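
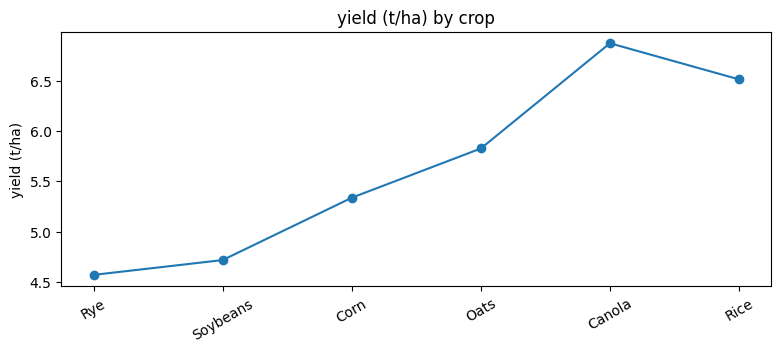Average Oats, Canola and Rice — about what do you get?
(5.8 + 6.8 + 6.6) / 3 ≈ 6.4.

≈ 6.4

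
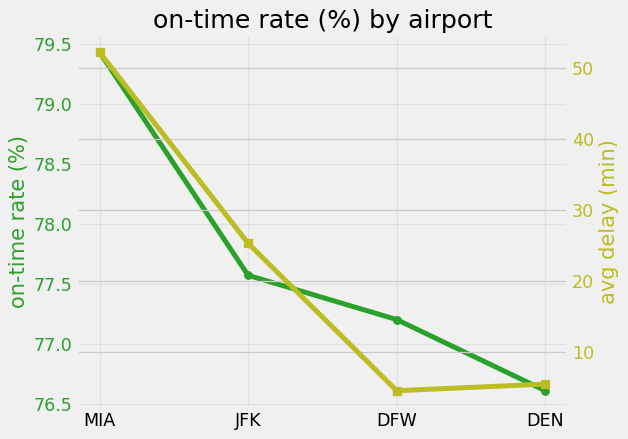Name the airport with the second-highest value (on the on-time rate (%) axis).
JFK

Top 3 (on the on-time rate (%) axis): MIA ≈ 79.5, JFK ≈ 77.5, DFW ≈ 77.0.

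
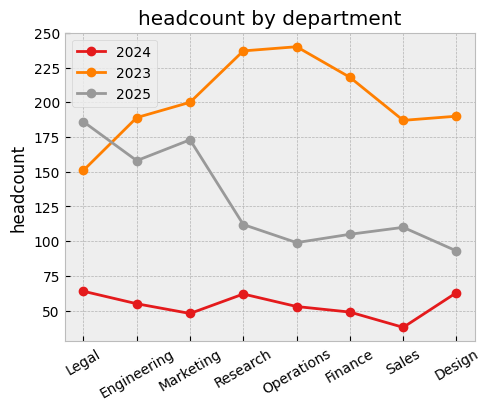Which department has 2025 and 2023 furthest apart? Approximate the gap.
Operations, ≈ 140

Operations: 2025 ≈ 100, 2023 ≈ 240 → gap ≈ 140. Next-largest (Research) is only ≈ 120.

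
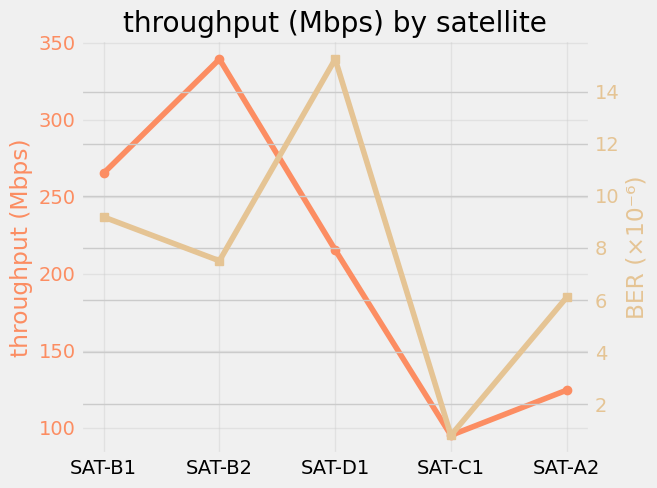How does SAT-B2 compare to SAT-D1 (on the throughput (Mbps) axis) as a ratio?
SAT-B2 ≈ 350, SAT-D1 ≈ 225; 350/225 ≈ 1.56.

≈ 1.56×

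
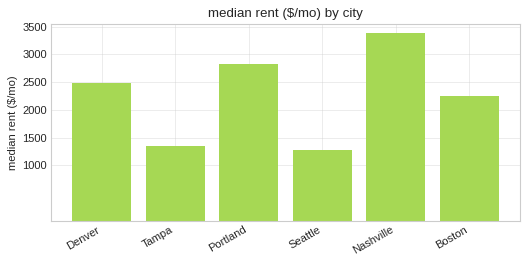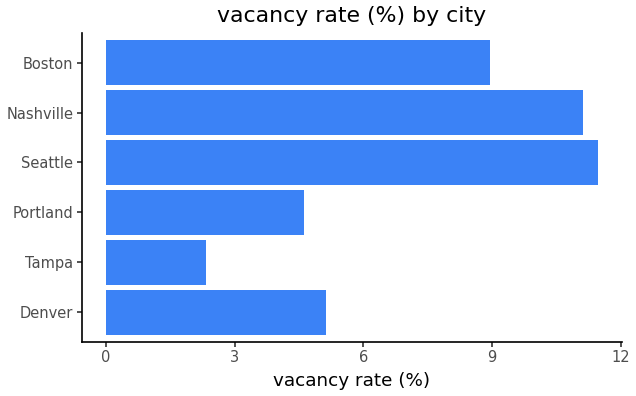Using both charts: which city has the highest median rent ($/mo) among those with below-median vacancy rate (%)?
Chart 2 median vacancy rate (%) ≈ 8; below-median cities: Denver, Tampa, Portland. Among those, Portland has the highest median rent ($/mo) (≈ 3000).

Portland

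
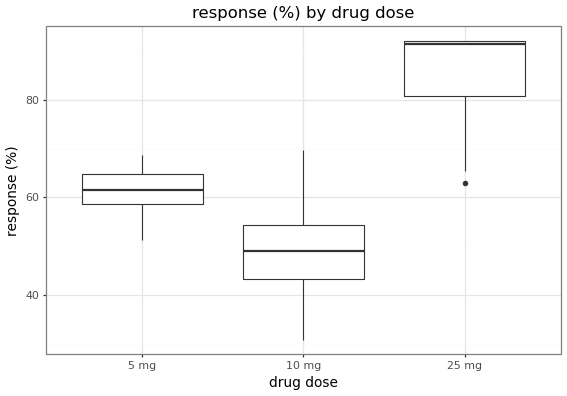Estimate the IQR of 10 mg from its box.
≈ 10

Q3 ≈ 55, Q1 ≈ 45; IQR ≈ 10.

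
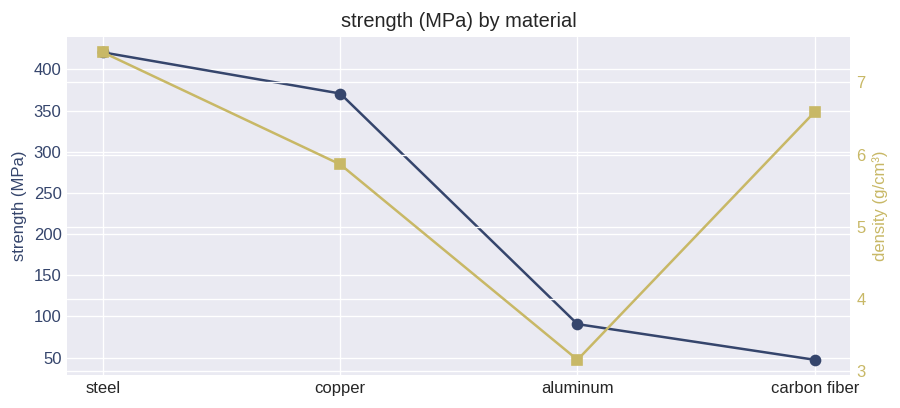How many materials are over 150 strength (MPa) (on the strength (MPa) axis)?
2

Above 150: steel, copper.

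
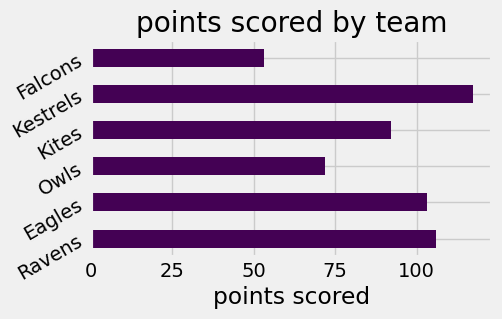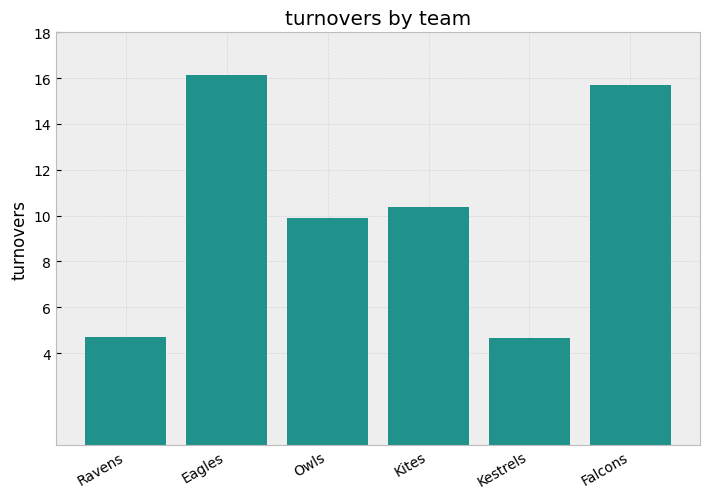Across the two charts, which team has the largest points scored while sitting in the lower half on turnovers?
Chart 2 median turnovers ≈ 10; below-median teams: Ravens, Owls, Kestrels. Among those, Kestrels has the highest points scored (≈ 120).

Kestrels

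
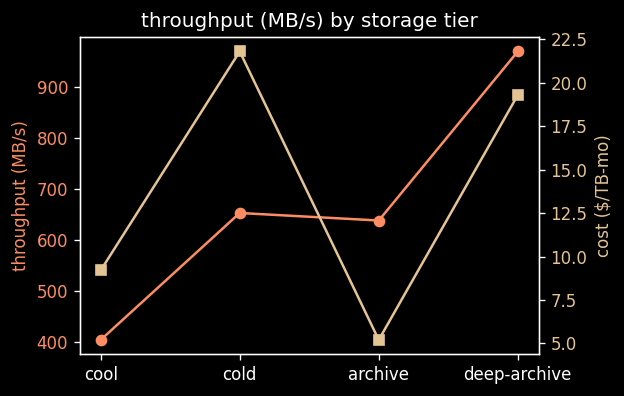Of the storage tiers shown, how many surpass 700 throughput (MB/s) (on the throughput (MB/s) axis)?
Above 700: deep-archive.

1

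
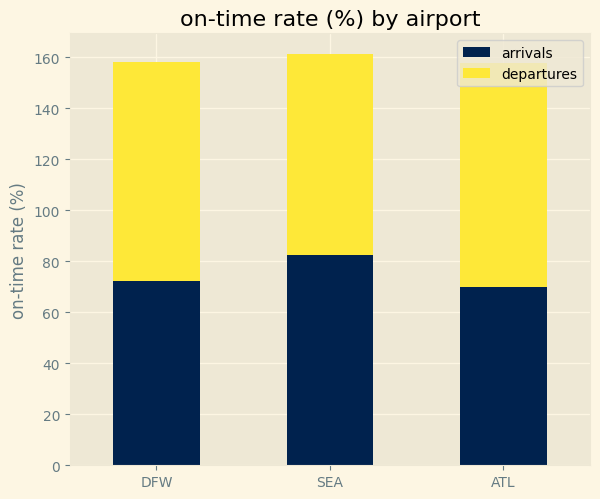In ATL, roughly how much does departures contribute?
≈ 100

departures top ≈ 160, bottom ≈ 60; segment ≈ 100.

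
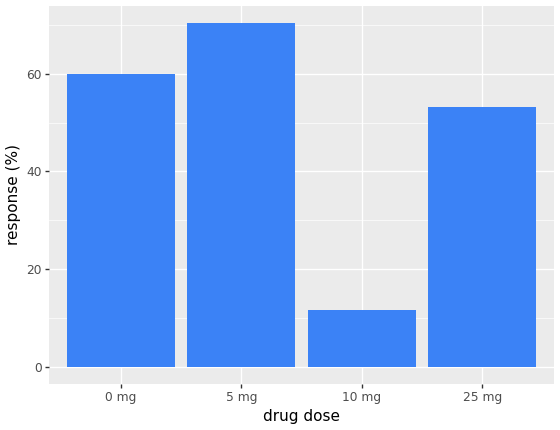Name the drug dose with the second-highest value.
0 mg

Top 3: 5 mg ≈ 70, 0 mg ≈ 60, 25 mg ≈ 50.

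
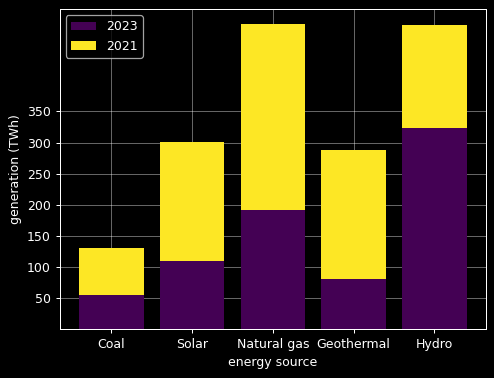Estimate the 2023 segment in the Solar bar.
≈ 100

2023 top ≈ 100, bottom ≈ 0; segment ≈ 100.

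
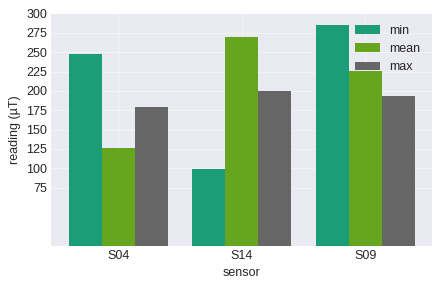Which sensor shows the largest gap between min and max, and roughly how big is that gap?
S14: min ≈ 100, max ≈ 200 → gap ≈ 100. Next-largest (S09) is only ≈ 75.

S14, ≈ 100 µT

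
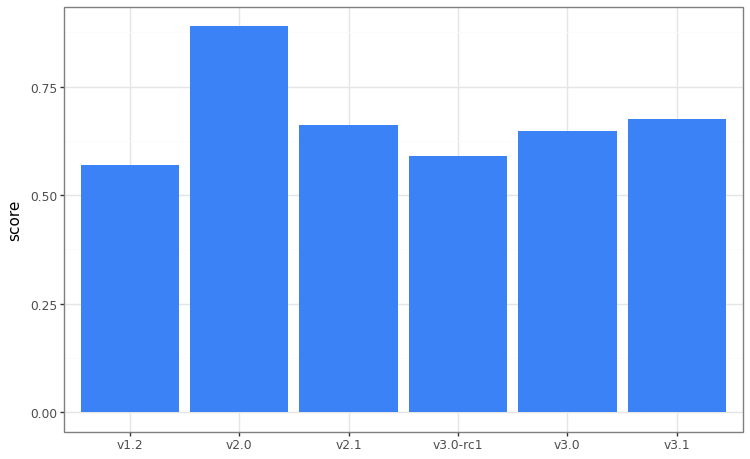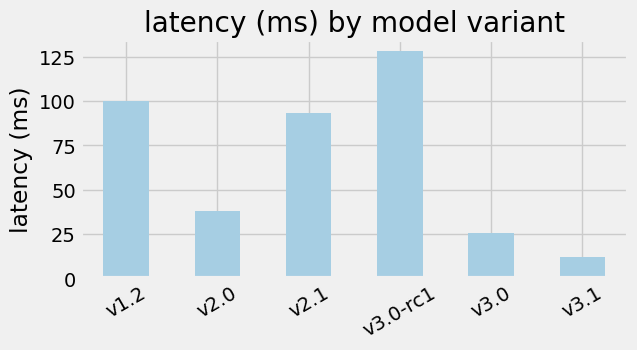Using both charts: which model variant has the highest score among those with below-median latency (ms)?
v2.0

Chart 2 median latency (ms) ≈ 60; below-median model variants: v2.0, v3.0, v3.1. Among those, v2.0 has the highest score (≈ 0.9).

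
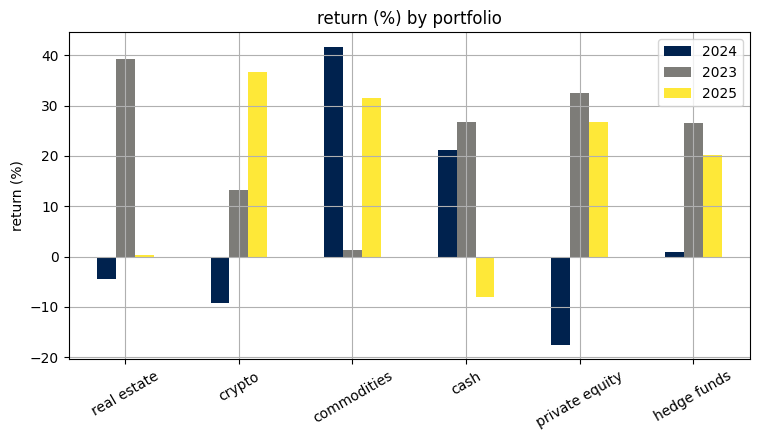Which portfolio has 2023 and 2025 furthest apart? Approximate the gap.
real estate, ≈ 40 %

real estate: 2023 ≈ 40, 2025 ≈ 0 → gap ≈ 40. Next-largest (cash) is only ≈ 35.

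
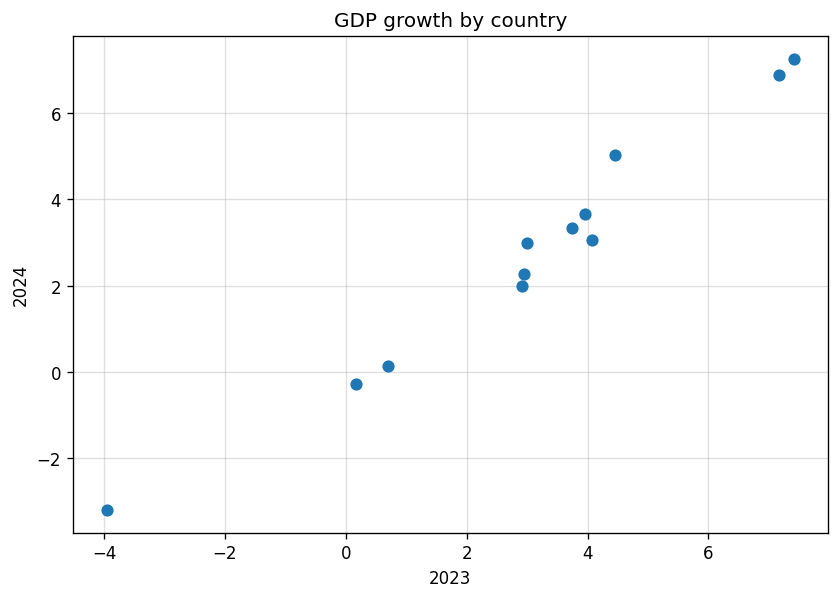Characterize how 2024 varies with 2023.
positive, strong

Points are positively correlated; strong (|r| ≈ 1.0).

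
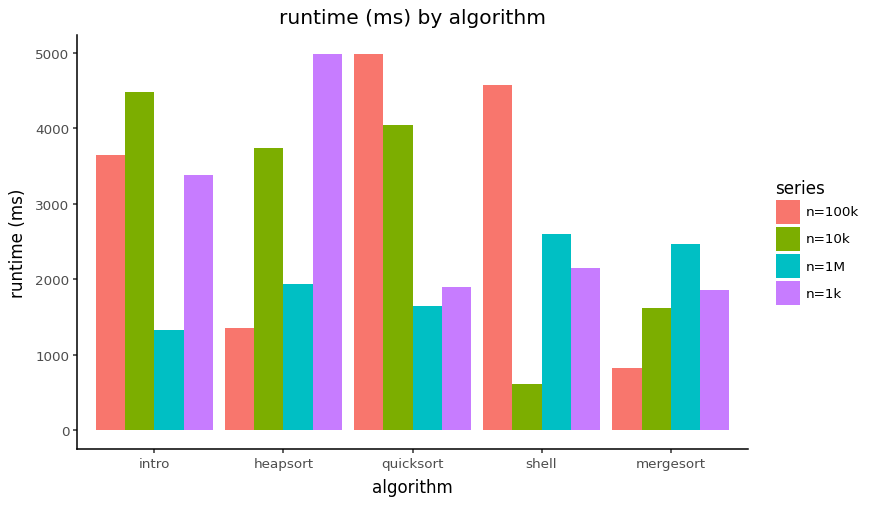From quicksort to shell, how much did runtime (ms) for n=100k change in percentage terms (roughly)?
≈ -10%

quicksort ≈ 5000, shell ≈ 4500; (4500 − 5000) / 5000 ≈ -10%.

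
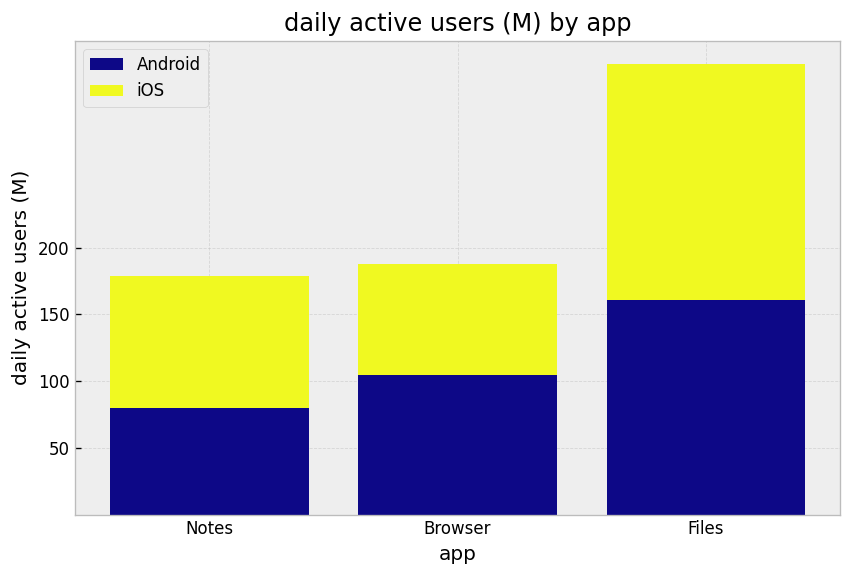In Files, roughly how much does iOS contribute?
iOS top ≈ 350, bottom ≈ 150; segment ≈ 200.

≈ 200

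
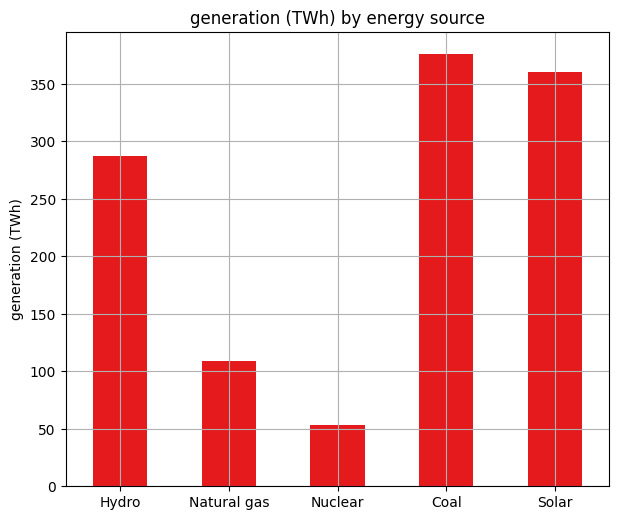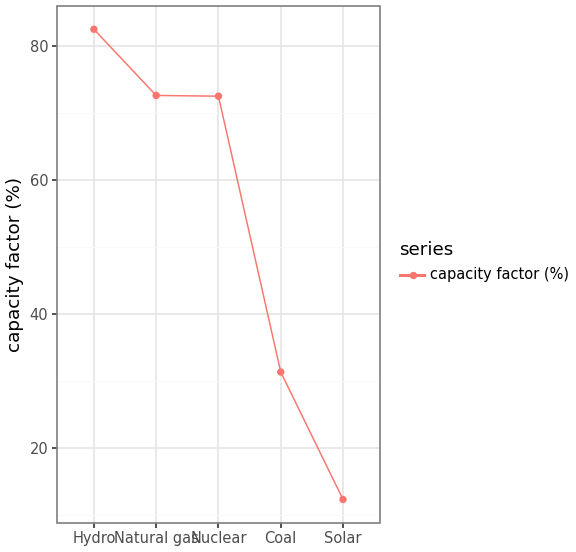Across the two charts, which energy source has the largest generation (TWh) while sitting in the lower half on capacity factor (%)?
Chart 2 median capacity factor (%) ≈ 70; below-median energy sources: Coal, Solar. Among those, Coal has the highest generation (TWh) (≈ 400).

Coal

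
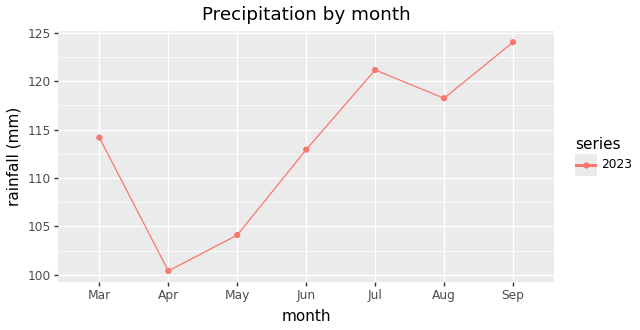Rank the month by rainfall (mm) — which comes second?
Top 3: Sep ≈ 124, Jul ≈ 122, Aug ≈ 118.

Jul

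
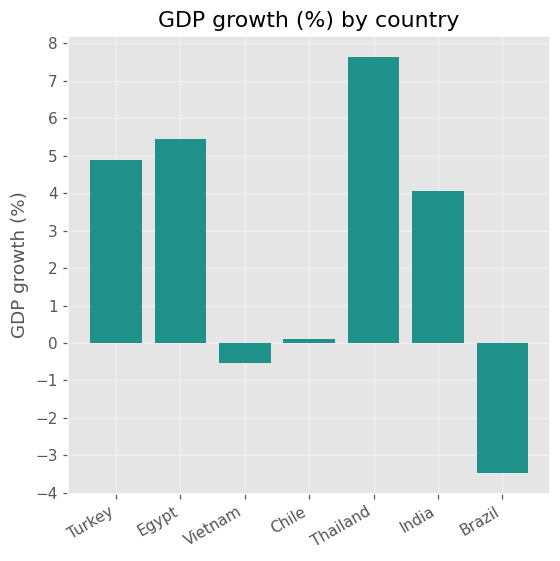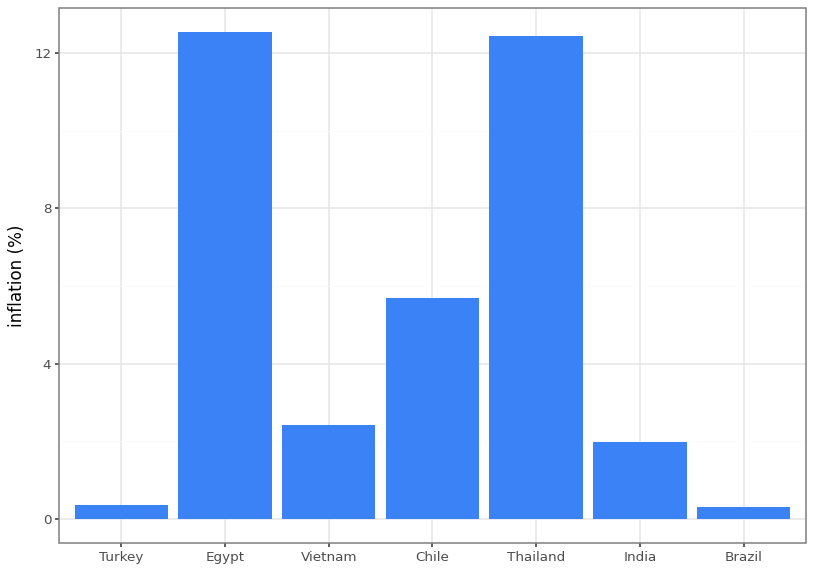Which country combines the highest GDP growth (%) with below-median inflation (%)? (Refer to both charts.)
Turkey

Chart 2 median inflation (%) ≈ 2; below-median countries: Turkey, India, Brazil. Among those, Turkey has the highest GDP growth (%) (≈ 5).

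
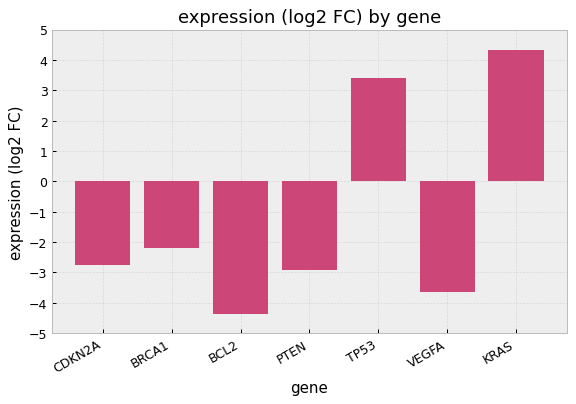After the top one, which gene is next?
Top 3: KRAS ≈ 4, TP53 ≈ 3, BRCA1 ≈ -2.

TP53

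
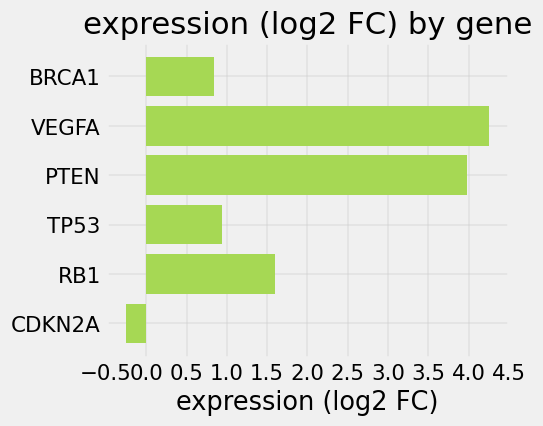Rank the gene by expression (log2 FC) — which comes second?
PTEN

Top 3: VEGFA ≈ 4.5, PTEN ≈ 4.0, RB1 ≈ 1.5.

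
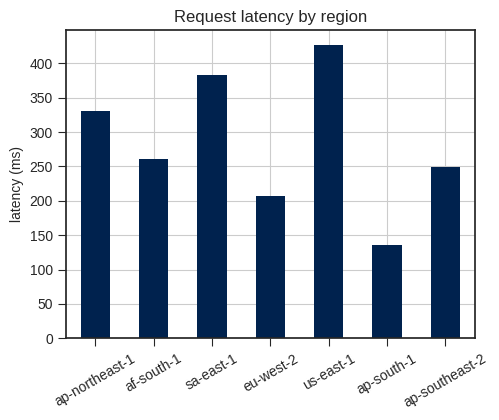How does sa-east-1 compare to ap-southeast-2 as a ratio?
≈ 1.6×

sa-east-1 ≈ 400, ap-southeast-2 ≈ 250; 400/250 ≈ 1.6.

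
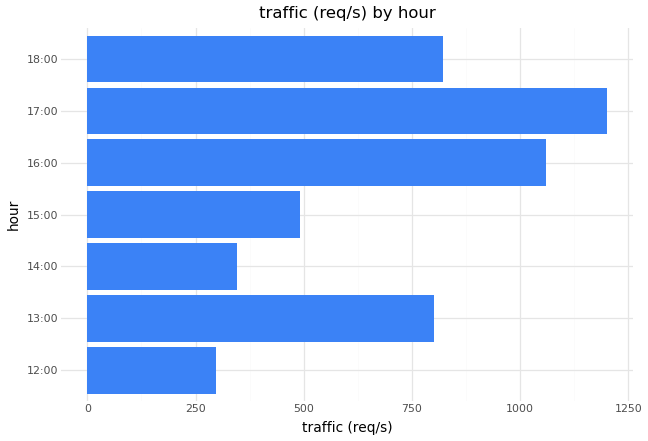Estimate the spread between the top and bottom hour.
≈ 1000

Max 17:00 ≈ 1200, min 12:00 ≈ 200; range ≈ 1000.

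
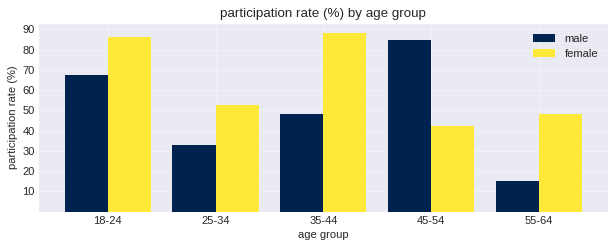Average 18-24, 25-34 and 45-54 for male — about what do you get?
(70 + 30 + 80) / 3 ≈ 60.

≈ 60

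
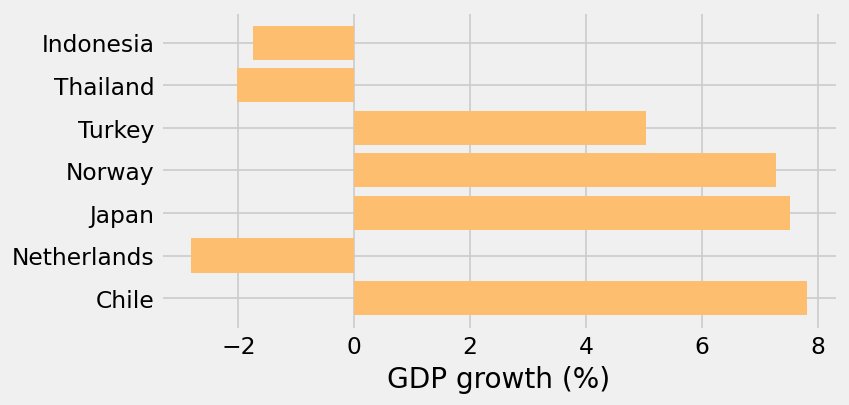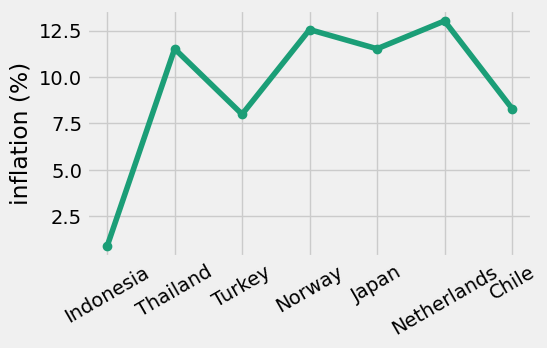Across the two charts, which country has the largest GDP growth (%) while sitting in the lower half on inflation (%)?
Chart 2 median inflation (%) ≈ 12; below-median countries: Indonesia, Turkey, Chile. Among those, Chile has the highest GDP growth (%) (≈ 8).

Chile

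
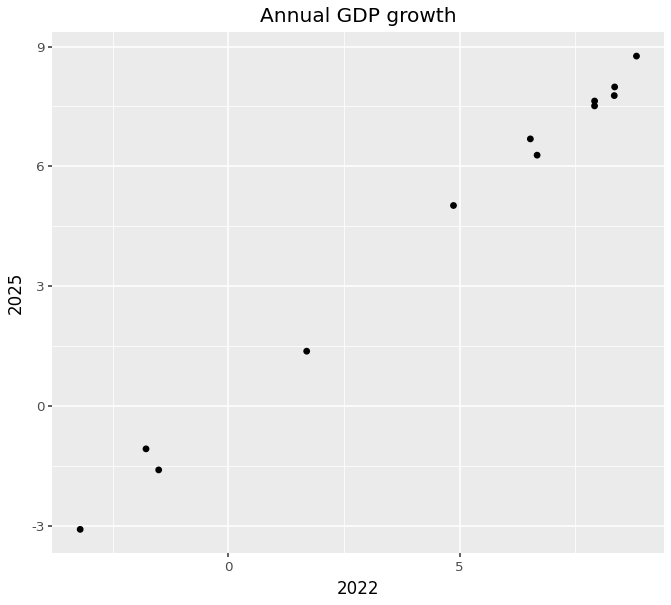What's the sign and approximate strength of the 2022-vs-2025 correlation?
positive, strong

Points are positively correlated; strong (|r| ≈ 1.0).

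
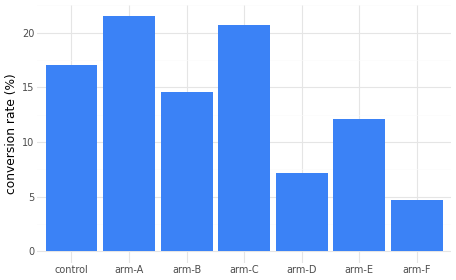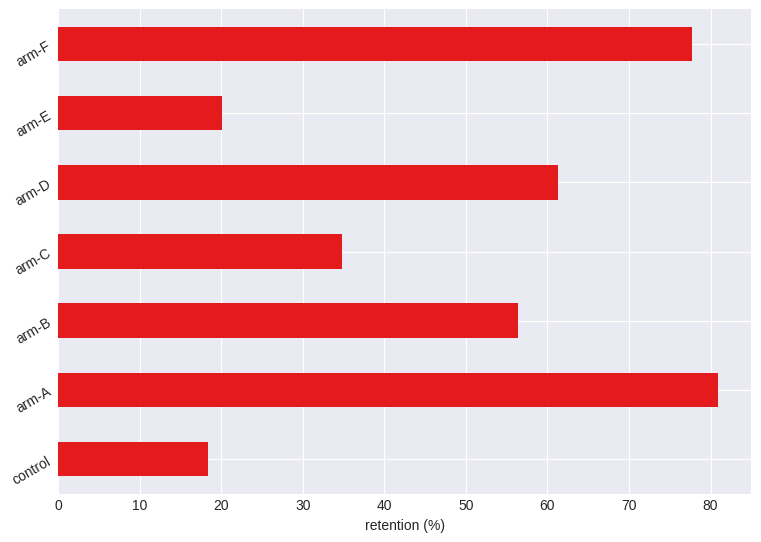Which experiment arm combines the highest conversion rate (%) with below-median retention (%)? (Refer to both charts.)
Chart 2 median retention (%) ≈ 60; below-median experiment arms: control, arm-C, arm-E. Among those, arm-C has the highest conversion rate (%) (≈ 20).

arm-C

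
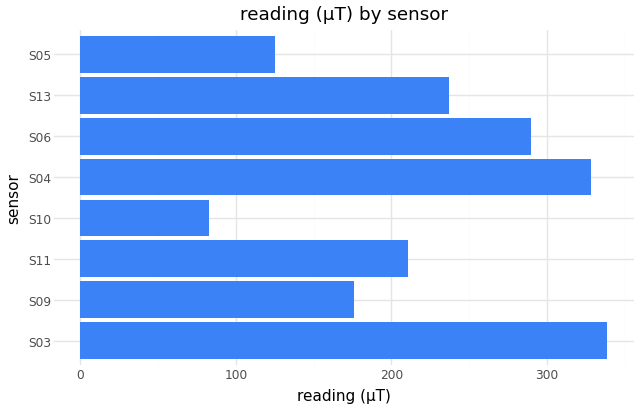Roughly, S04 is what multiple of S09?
≈ 1.75×

S04 ≈ 350, S09 ≈ 200; 350/200 ≈ 1.75.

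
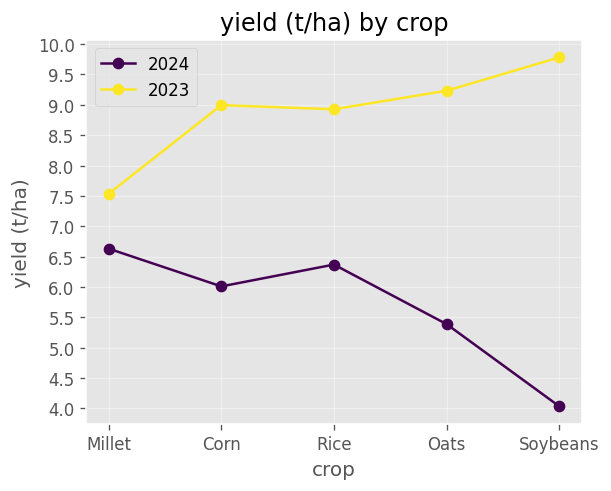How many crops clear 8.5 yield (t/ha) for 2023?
4

Above 8.5: Corn, Rice, Oats, Soybeans.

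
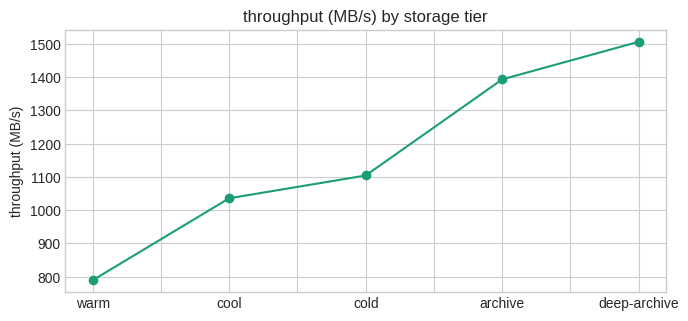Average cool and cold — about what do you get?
(1000 + 1100) / 2 ≈ 1050.

≈ 1050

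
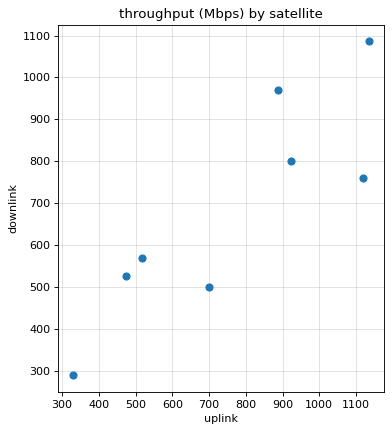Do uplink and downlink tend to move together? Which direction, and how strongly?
positive, strong

Points are positively correlated; strong (|r| ≈ 0.9).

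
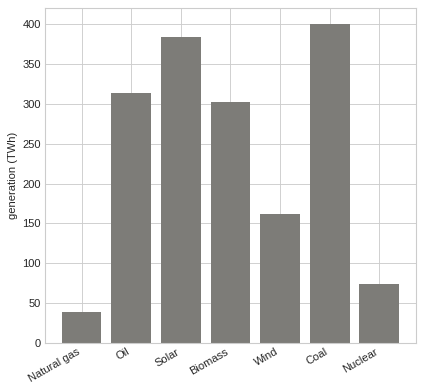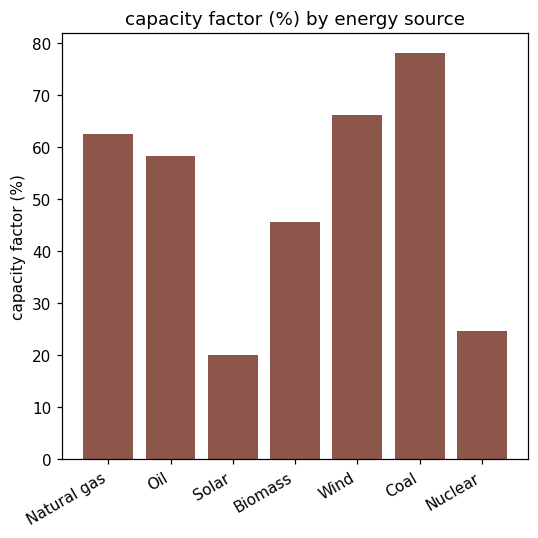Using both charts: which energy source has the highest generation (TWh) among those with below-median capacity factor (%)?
Solar

Chart 2 median capacity factor (%) ≈ 60; below-median energy sources: Solar, Biomass, Nuclear. Among those, Solar has the highest generation (TWh) (≈ 400).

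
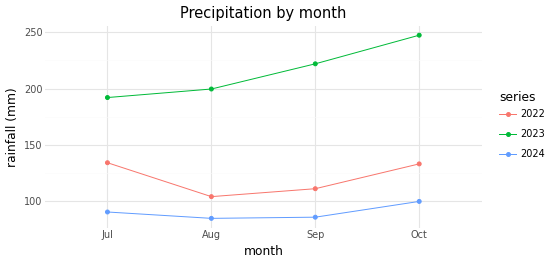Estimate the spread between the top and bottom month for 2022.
Max Jul ≈ 140, min Aug ≈ 100; range ≈ 40.

≈ 40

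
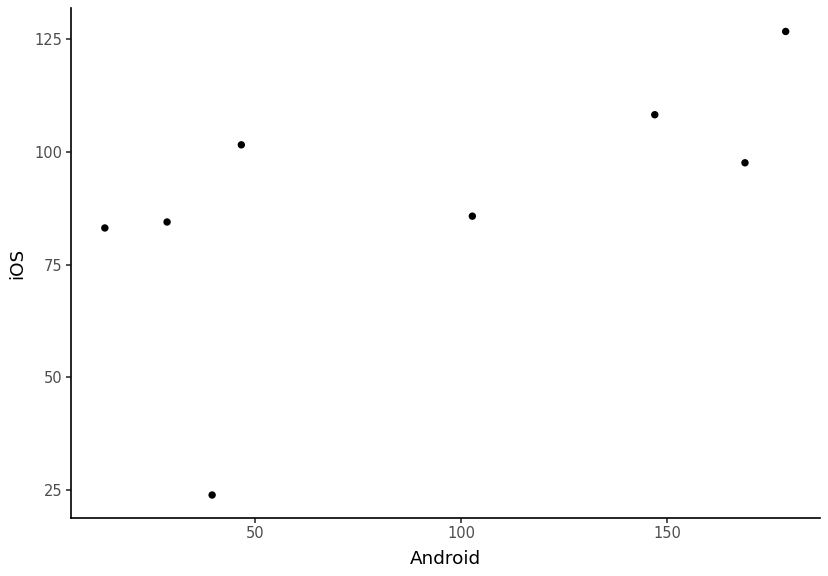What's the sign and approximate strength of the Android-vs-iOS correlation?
positive, moderate

Points are positively correlated; moderate (|r| ≈ 0.6).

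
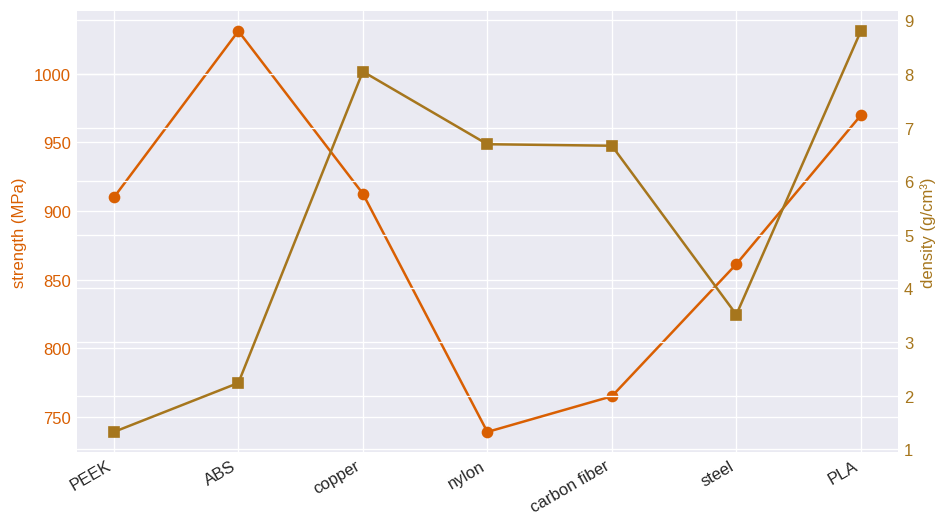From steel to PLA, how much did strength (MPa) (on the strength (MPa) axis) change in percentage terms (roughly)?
steel ≈ 850, PLA ≈ 975; (975 − 850) / 850 ≈ +14.7%.

≈ +14.7%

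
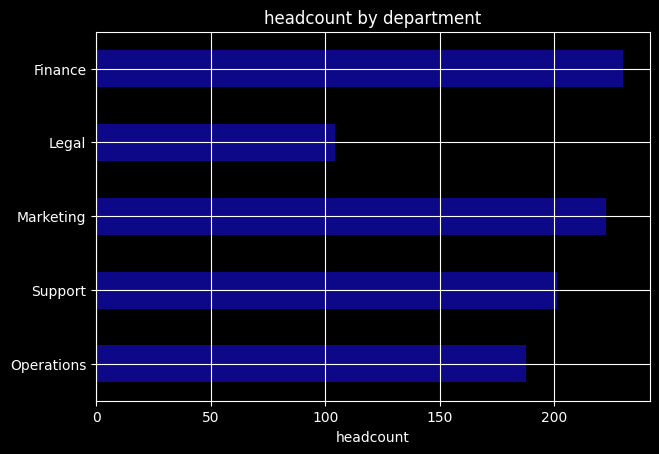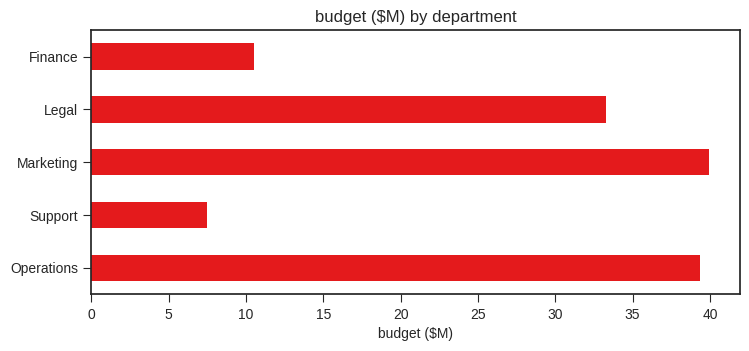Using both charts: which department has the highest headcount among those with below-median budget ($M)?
Chart 2 median budget ($M) ≈ 35; below-median departments: Support, Finance. Among those, Finance has the highest headcount (≈ 225).

Finance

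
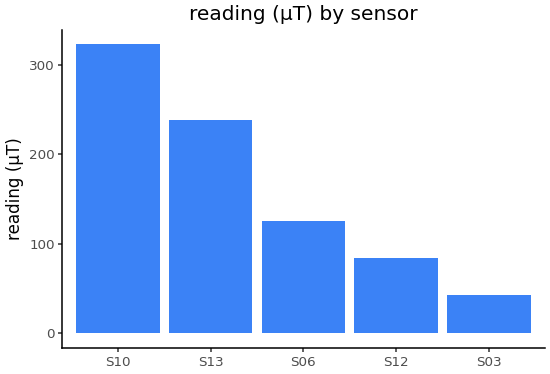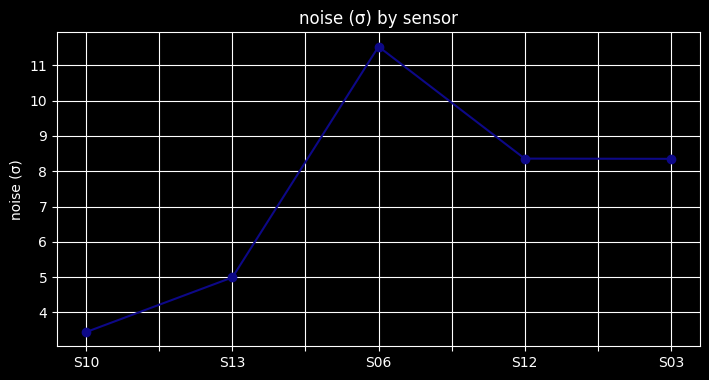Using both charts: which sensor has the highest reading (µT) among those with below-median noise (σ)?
S10

Chart 2 median noise (σ) ≈ 8; below-median sensors: S10, S13. Among those, S10 has the highest reading (µT) (≈ 300).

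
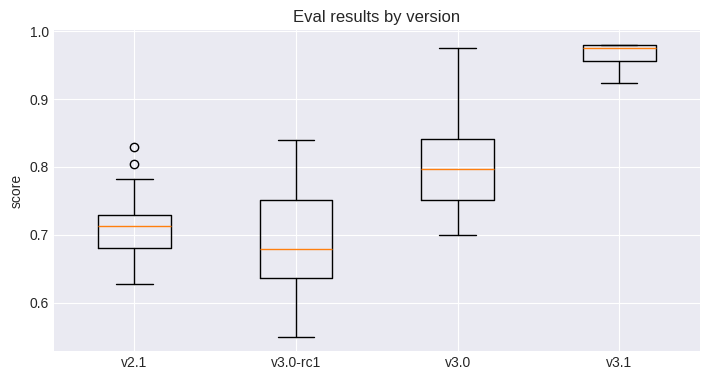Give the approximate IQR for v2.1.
Q3 ≈ 0.75, Q1 ≈ 0.70; IQR ≈ 0.05.

≈ 0.05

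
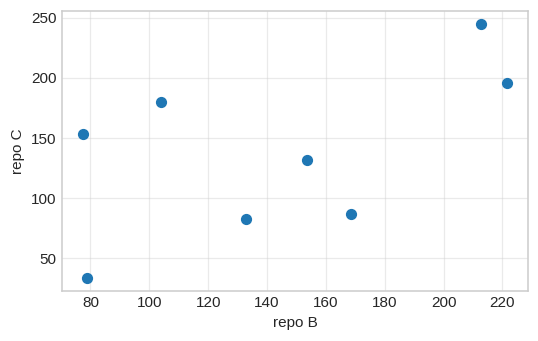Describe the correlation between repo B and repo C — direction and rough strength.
Points are positively correlated; moderate (|r| ≈ 0.6).

positive, moderate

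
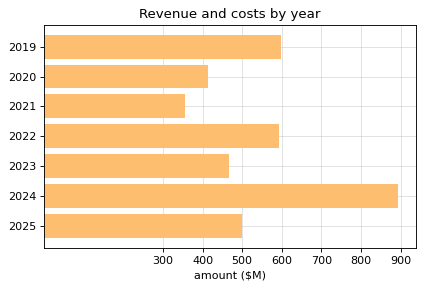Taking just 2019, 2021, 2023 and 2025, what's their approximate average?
≈ 500

(600 + 400 + 500 + 500) / 4 ≈ 500.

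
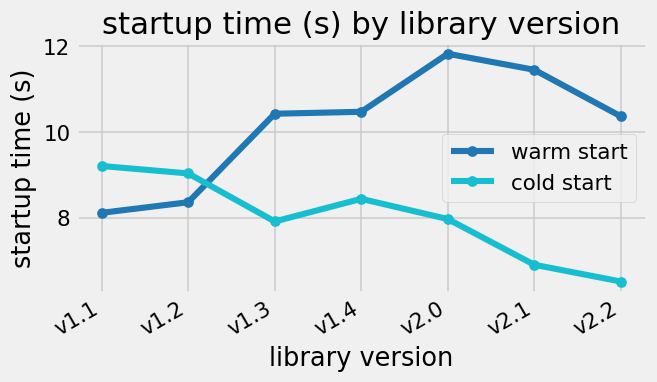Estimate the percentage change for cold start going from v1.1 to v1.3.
≈ -11.1%

v1.1 ≈ 9.0, v1.3 ≈ 8.0; (8.0 − 9.0) / 9.0 ≈ -11.1%.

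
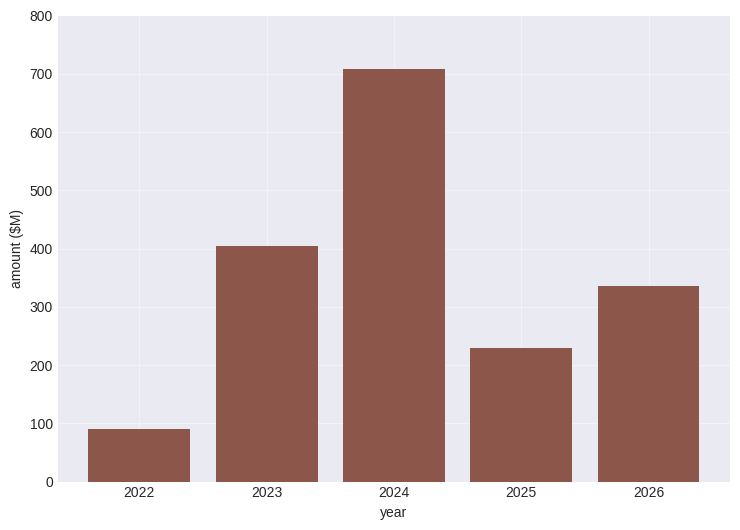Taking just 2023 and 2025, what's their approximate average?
≈ 300

(400 + 200) / 2 ≈ 300.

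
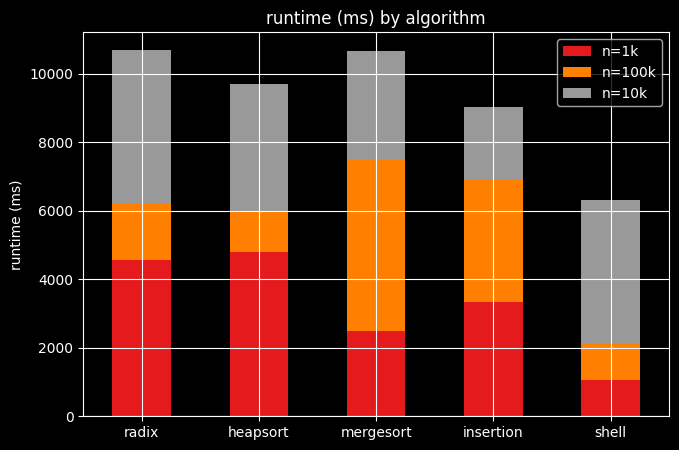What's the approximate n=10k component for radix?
n=10k top ≈ 11000, bottom ≈ 6000; segment ≈ 5000.

≈ 5000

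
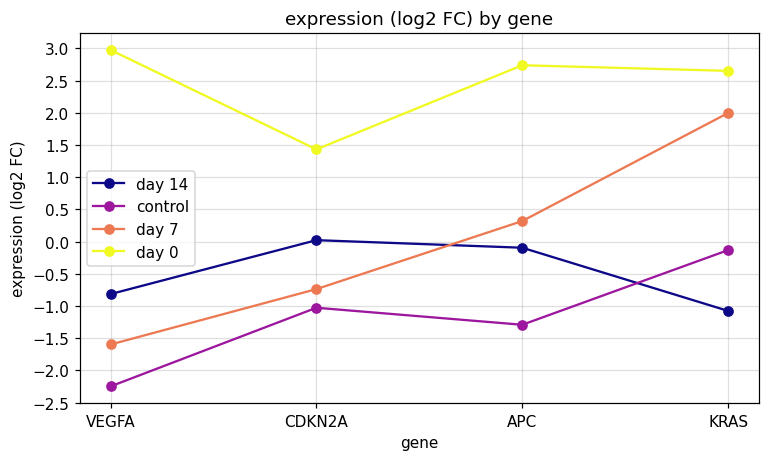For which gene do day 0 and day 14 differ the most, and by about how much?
VEGFA: day 0 ≈ 3.0, day 14 ≈ -1.0 → gap ≈ 4.0. Next-largest (KRAS) is only ≈ 3.5.

VEGFA, ≈ 4.0 log2 FC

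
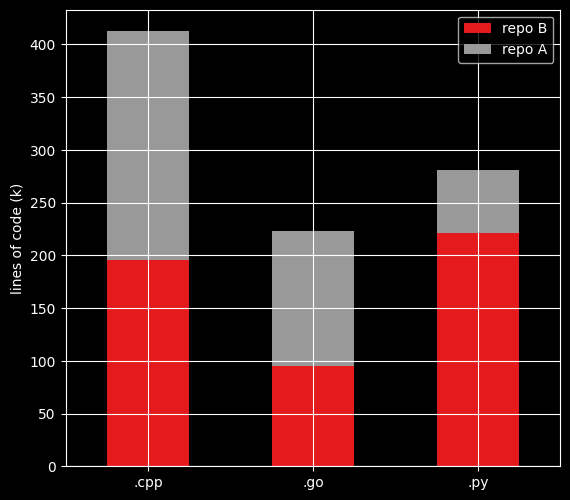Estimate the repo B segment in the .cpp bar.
≈ 200

repo B top ≈ 200, bottom ≈ 0; segment ≈ 200.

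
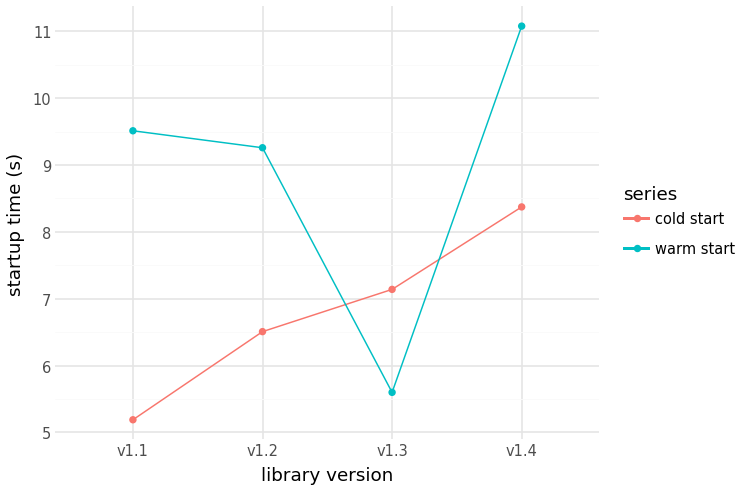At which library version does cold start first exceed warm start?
v1.2: cold start ≈ 6.5 vs warm start ≈ 9.5 (not yet); v1.3: cold start ≈ 7.0 vs warm start ≈ 5.5 (first crossover).

v1.3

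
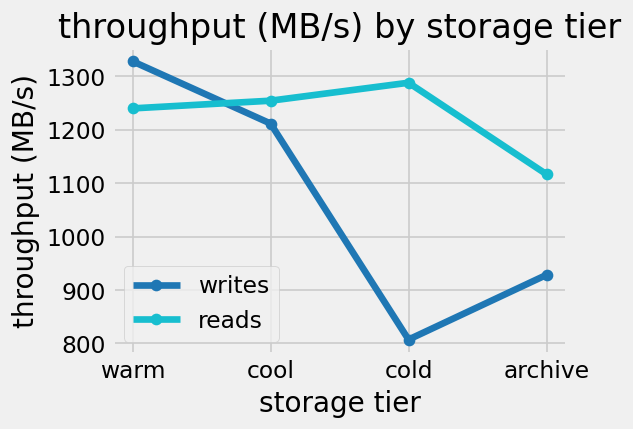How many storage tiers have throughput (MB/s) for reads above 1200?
Above 1200: warm, cool, cold.

3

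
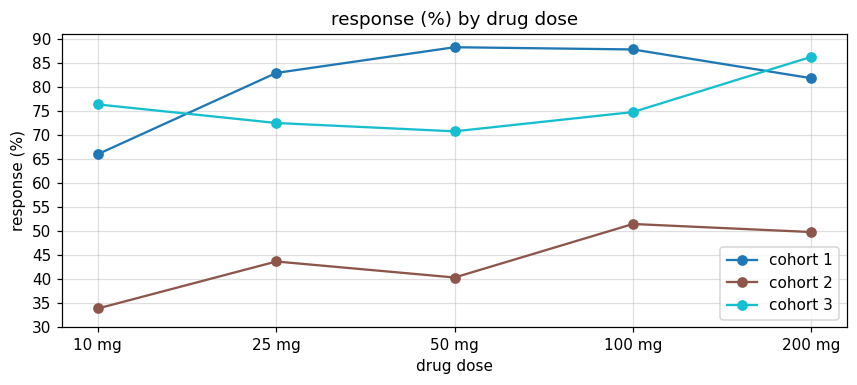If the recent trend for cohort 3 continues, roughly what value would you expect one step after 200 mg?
≈ 92.5

Last three: 70, 75, 85 → slope ≈ 7.5/step → next ≈ 92.5.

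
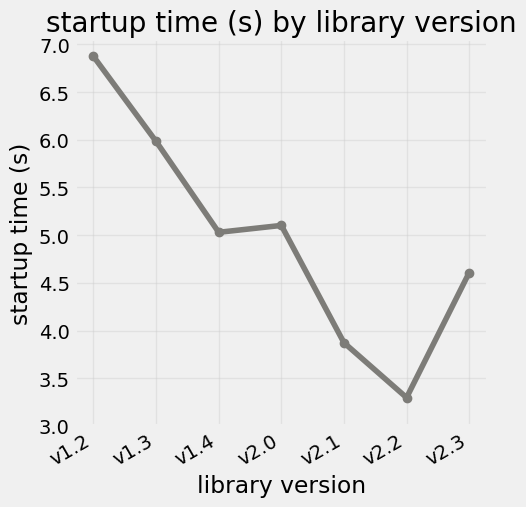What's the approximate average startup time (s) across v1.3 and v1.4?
≈ 5.5

(6.0 + 5.0) / 2 ≈ 5.5.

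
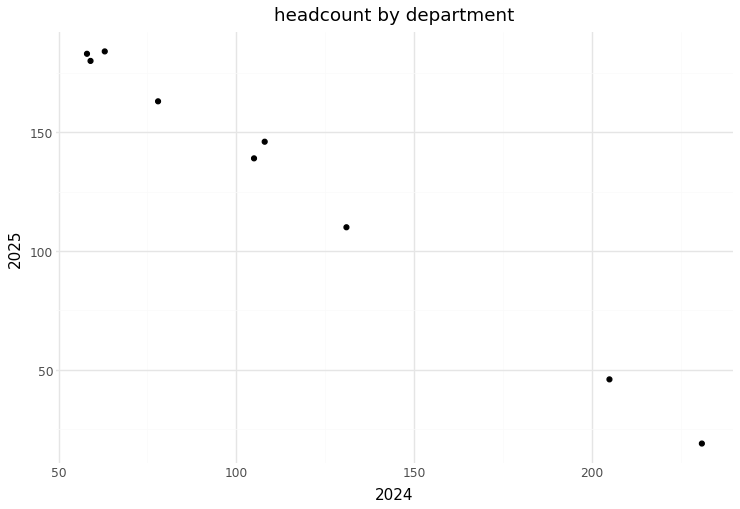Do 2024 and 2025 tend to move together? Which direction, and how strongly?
Points are negatively correlated; strong (|r| ≈ 1.0).

negative, strong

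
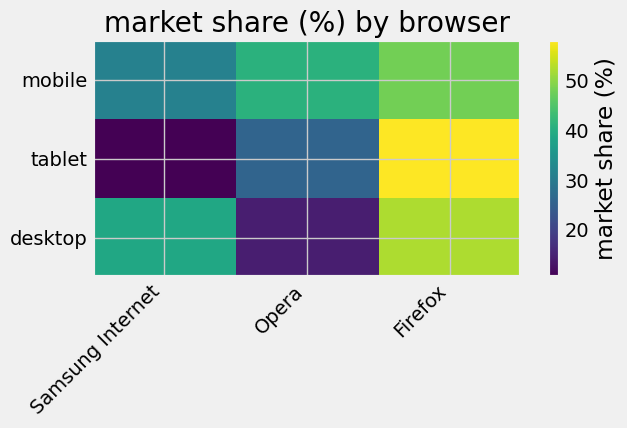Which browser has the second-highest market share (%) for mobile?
Opera

Top 3 for mobile: Firefox ≈ 50, Opera ≈ 40, Samsung Internet ≈ 30.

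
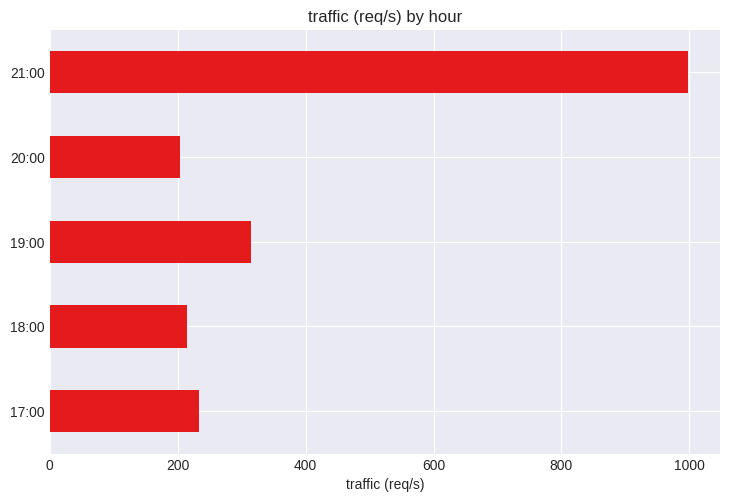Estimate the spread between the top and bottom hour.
≈ 800

Max 21:00 ≈ 1000, min 20:00 ≈ 200; range ≈ 800.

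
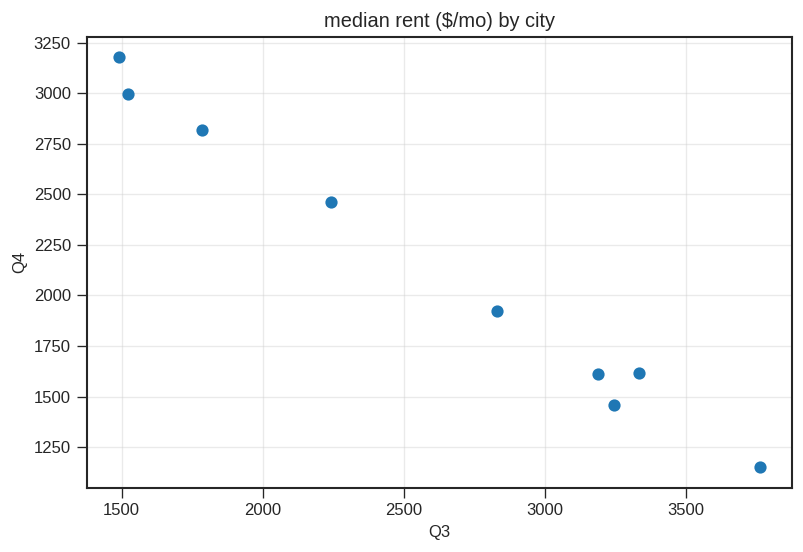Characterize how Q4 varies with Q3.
Points are negatively correlated; strong (|r| ≈ 1.0).

negative, strong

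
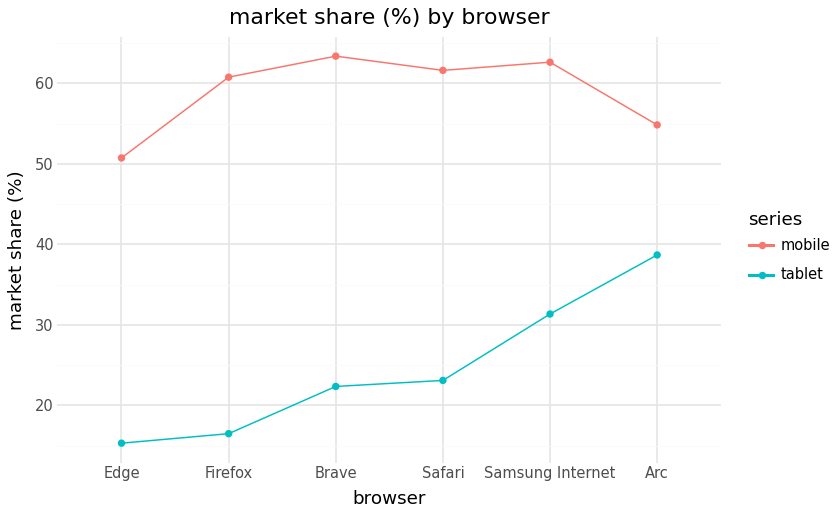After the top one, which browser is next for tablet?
Top 3 for tablet: Arc ≈ 40, Samsung Internet ≈ 30, Safari ≈ 25.

Samsung Internet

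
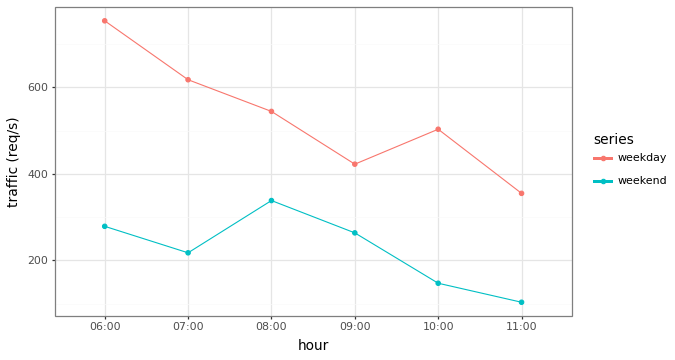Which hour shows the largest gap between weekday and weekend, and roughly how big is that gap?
06:00, ≈ 500 req/s

06:00: weekday ≈ 800, weekend ≈ 300 → gap ≈ 500. Next-largest (07:00) is only ≈ 400.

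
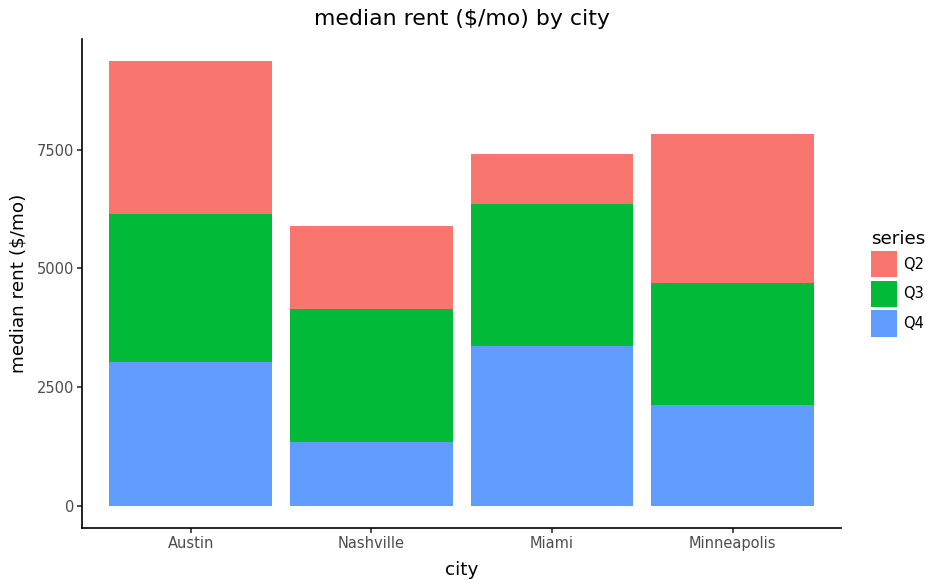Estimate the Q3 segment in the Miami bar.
Q3 top ≈ 6000, bottom ≈ 3000; segment ≈ 3000.

≈ 3000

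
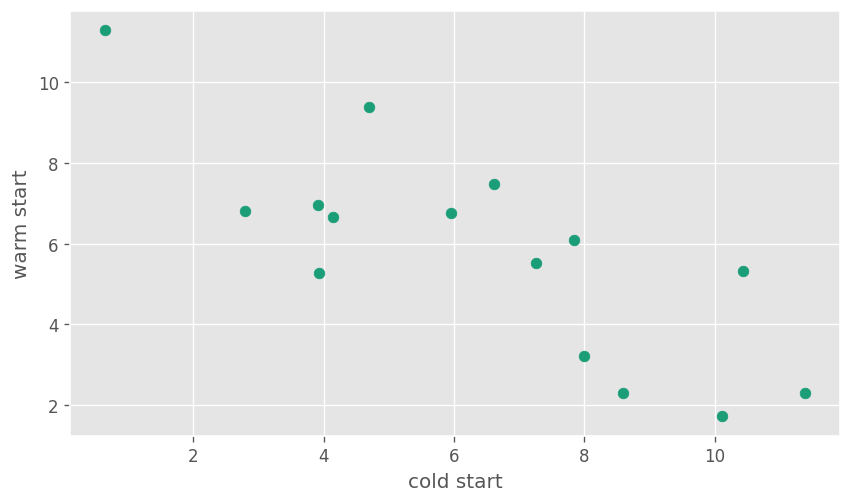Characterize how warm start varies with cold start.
negative, strong

Points are negatively correlated; strong (|r| ≈ 0.8).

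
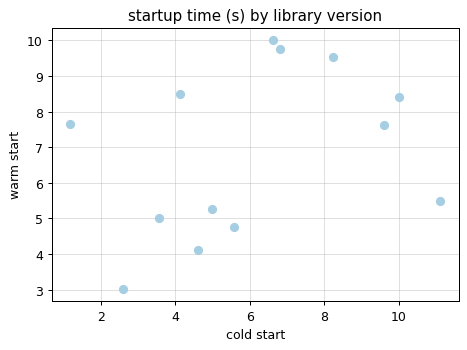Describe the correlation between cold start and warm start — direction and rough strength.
positive, weak

Points are positively correlated; weak (|r| ≈ 0.3).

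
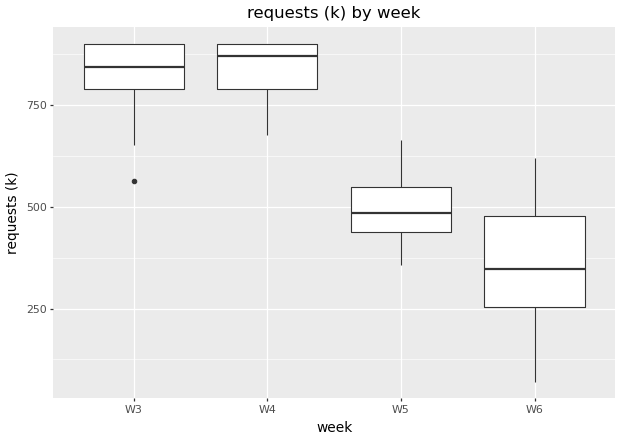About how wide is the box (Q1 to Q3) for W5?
≈ 100

Q3 ≈ 550, Q1 ≈ 450; IQR ≈ 100.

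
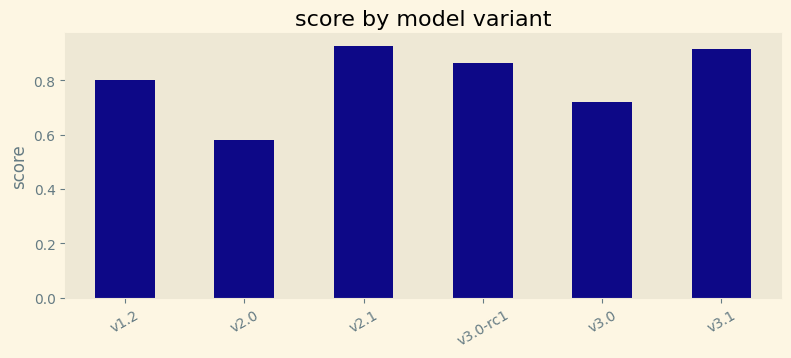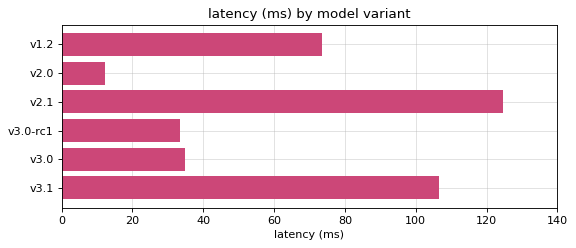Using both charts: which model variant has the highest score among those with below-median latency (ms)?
v3.0-rc1

Chart 2 median latency (ms) ≈ 60; below-median model variants: v2.0, v3.0-rc1, v3.0. Among those, v3.0-rc1 has the highest score (≈ 0.9).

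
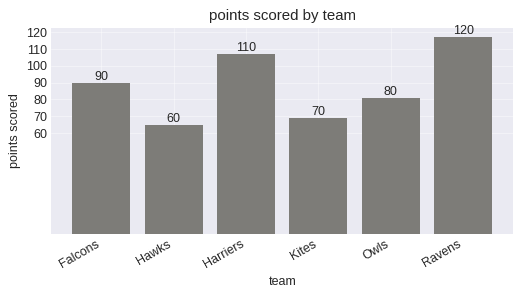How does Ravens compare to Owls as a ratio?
Ravens ≈ 120, Owls ≈ 80; 120/80 ≈ 1.5.

≈ 1.5×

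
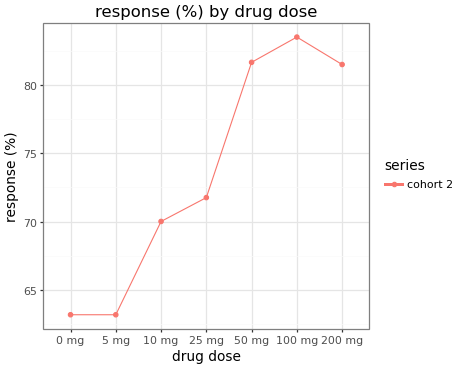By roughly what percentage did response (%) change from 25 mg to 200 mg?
25 mg ≈ 72, 200 mg ≈ 82; (82 − 72) / 72 ≈ +13.9%.

≈ +13.9%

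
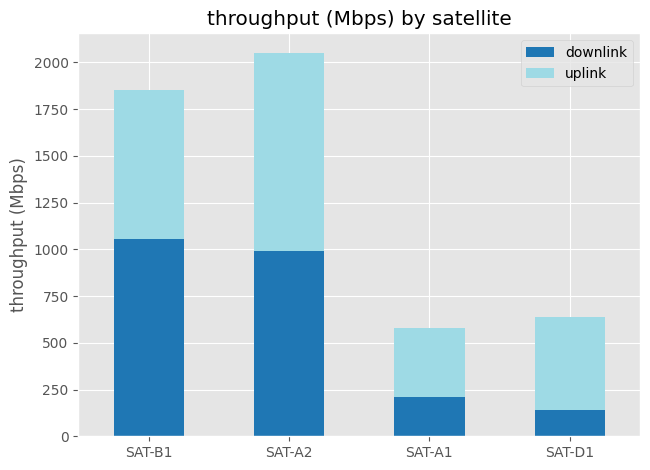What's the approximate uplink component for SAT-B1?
≈ 800

uplink top ≈ 1800, bottom ≈ 1000; segment ≈ 800.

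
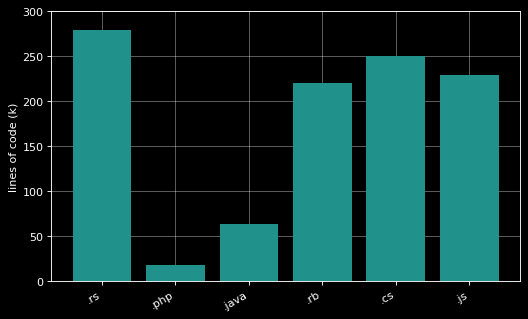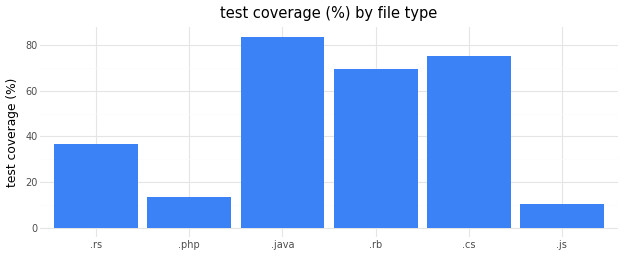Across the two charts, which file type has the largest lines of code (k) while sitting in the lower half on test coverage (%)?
.rs

Chart 2 median test coverage (%) ≈ 50; below-median file types: .rs, .php, .js. Among those, .rs has the highest lines of code (k) (≈ 300).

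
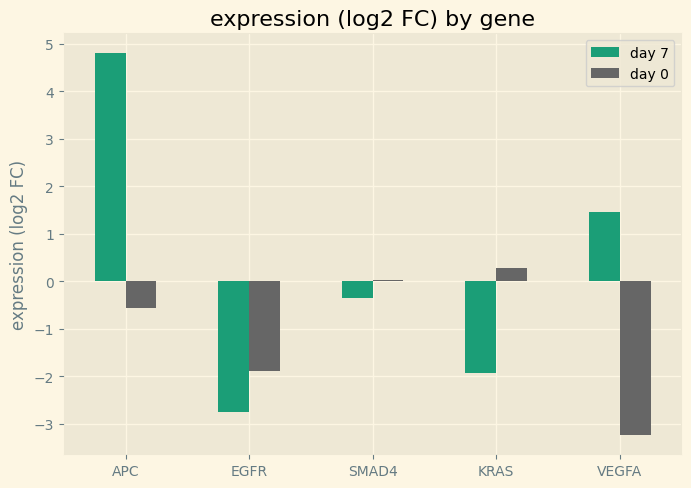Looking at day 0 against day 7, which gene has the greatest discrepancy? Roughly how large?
APC: day 0 ≈ -1, day 7 ≈ 5 → gap ≈ 6. Next-largest (VEGFA) is only ≈ 4.

APC, ≈ 6 log2 FC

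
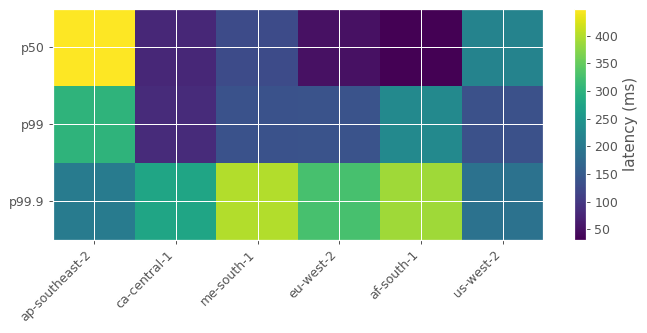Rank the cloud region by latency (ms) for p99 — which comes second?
Top 3 for p99: ap-southeast-2 ≈ 300, af-south-1 ≈ 250, eu-west-2 ≈ 150.

af-south-1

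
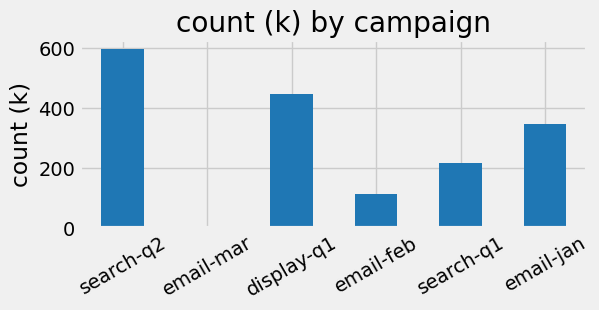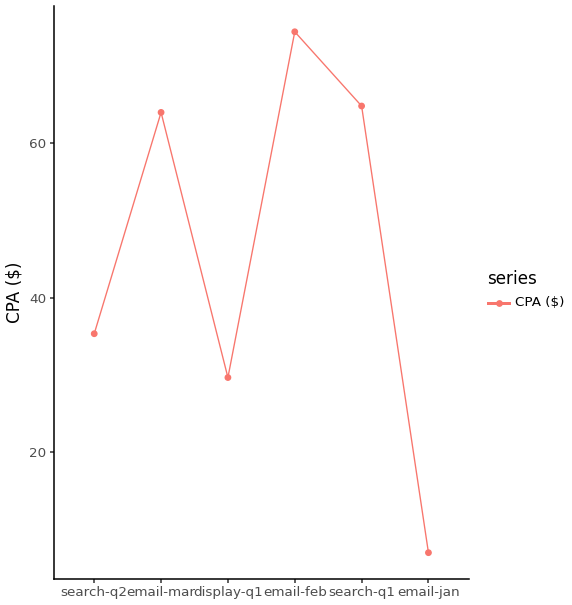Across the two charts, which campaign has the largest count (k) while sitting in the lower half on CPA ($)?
Chart 2 median CPA ($) ≈ 50; below-median campaigns: search-q2, display-q1, email-jan. Among those, search-q2 has the highest count (k) (≈ 600).

search-q2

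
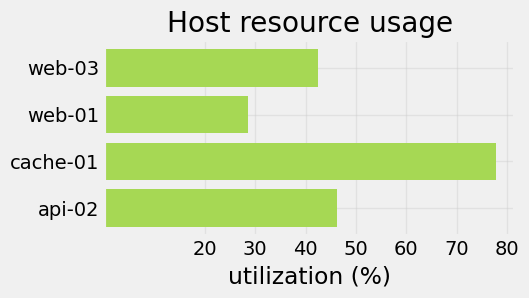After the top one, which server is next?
Top 3: cache-01 ≈ 80, api-02 ≈ 50, web-03 ≈ 40.

api-02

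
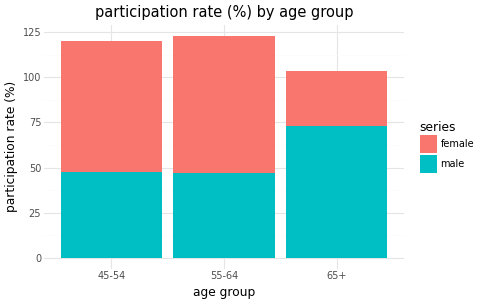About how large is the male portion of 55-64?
male top ≈ 40, bottom ≈ 0; segment ≈ 40.

≈ 40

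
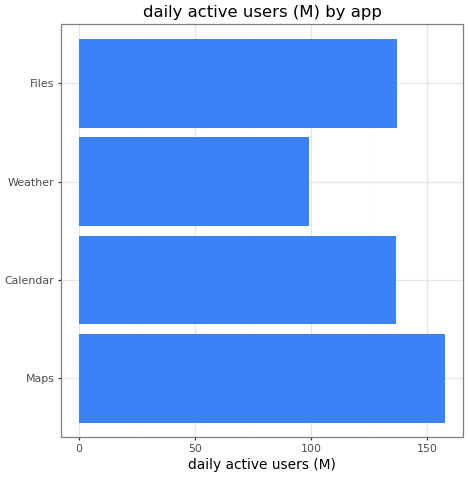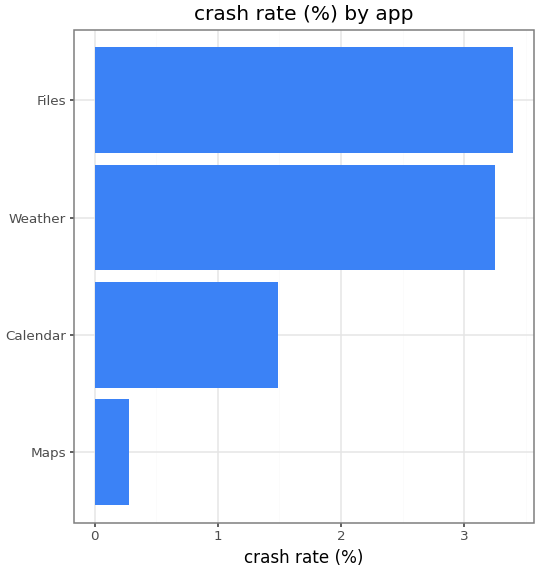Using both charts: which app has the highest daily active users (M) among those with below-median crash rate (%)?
Chart 2 median crash rate (%) ≈ 2.5; below-median apps: Maps, Calendar. Among those, Maps has the highest daily active users (M) (≈ 160).

Maps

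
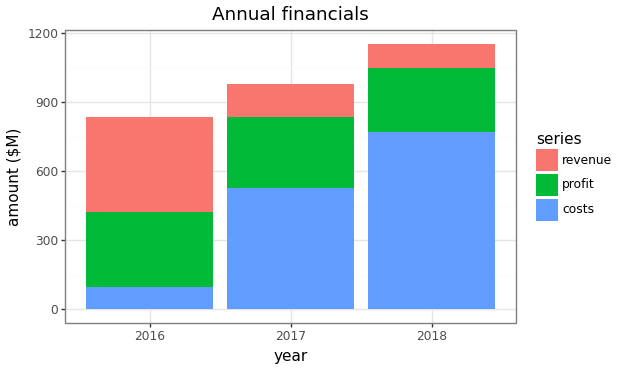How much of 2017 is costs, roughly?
costs top ≈ 500, bottom ≈ 0; segment ≈ 500.

≈ 500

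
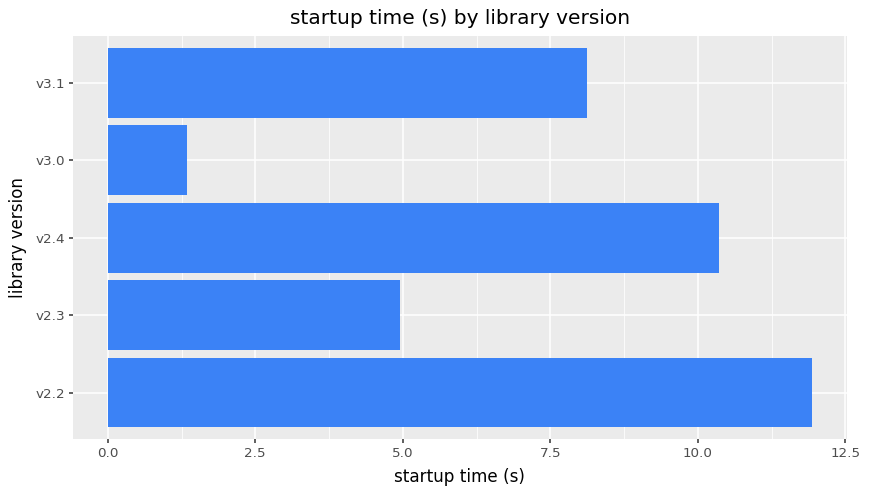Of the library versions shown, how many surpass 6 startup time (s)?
Above 6: v2.2, v2.4, v3.1.

3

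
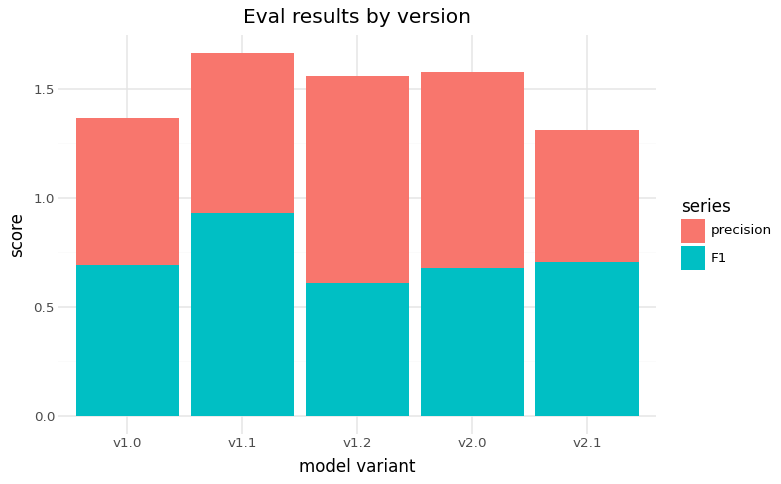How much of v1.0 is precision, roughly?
≈ 0.8

precision top ≈ 1.4, bottom ≈ 0.6; segment ≈ 0.8.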